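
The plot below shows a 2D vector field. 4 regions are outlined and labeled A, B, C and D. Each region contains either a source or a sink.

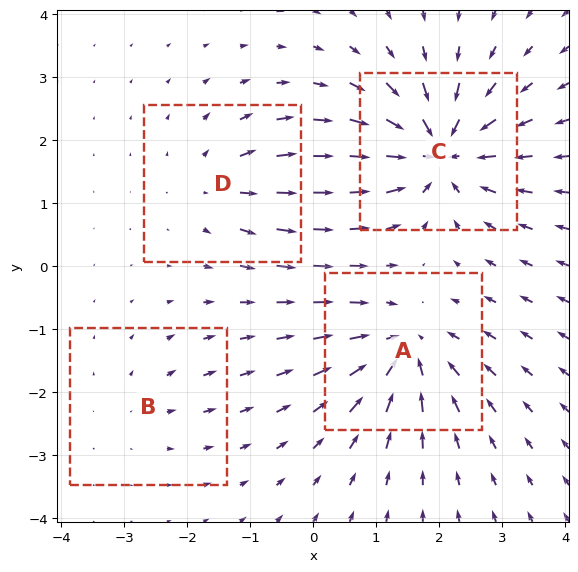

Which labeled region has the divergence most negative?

C

Divergence at each region's feature centre — A: about -6, B: about +2, C: about -8, D: about +4. Region C is most negative.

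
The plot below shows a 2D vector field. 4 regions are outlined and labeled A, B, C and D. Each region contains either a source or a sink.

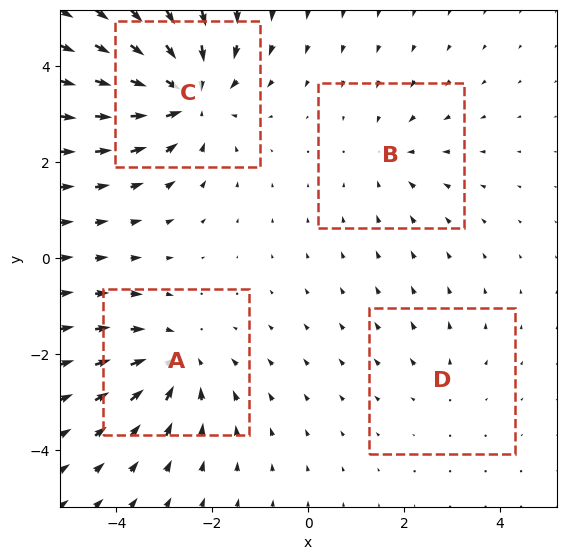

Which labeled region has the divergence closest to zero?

D

Divergence at each region's feature centre — A: about -5, B: about -3, C: about -7, D: about +2. Region D is closest to zero.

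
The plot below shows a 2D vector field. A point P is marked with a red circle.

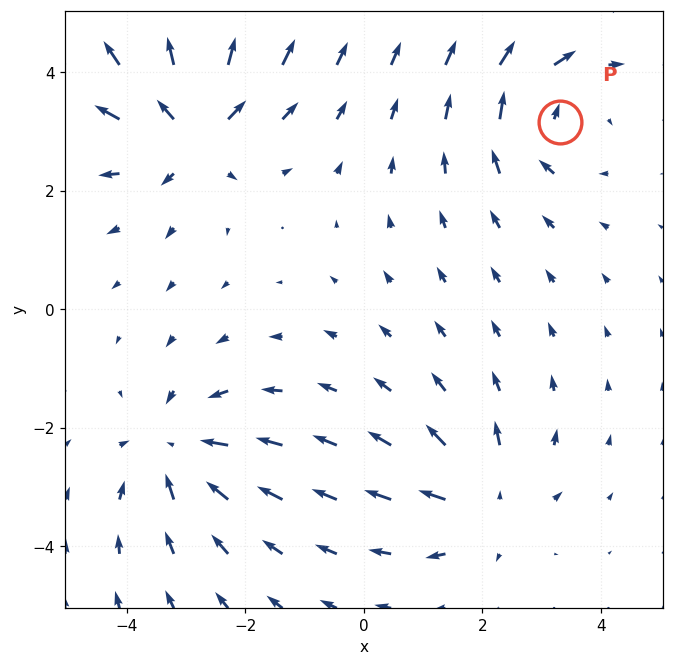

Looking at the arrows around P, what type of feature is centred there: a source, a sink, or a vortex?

At P (3.3, 3.2) the arrows circulate clockwise. Divergence ≈0, curl about -4 — near-zero divergence with nonzero curl is a vortex.

vortex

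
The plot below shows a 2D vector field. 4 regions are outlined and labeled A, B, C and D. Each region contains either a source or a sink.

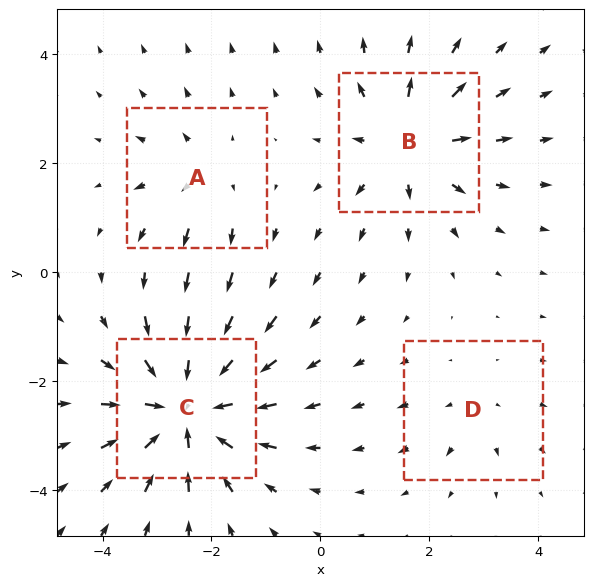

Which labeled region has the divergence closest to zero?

Divergence at each region's feature centre — A: about +3, B: about +6, C: about -8, D: about +2. Region D is closest to zero.

D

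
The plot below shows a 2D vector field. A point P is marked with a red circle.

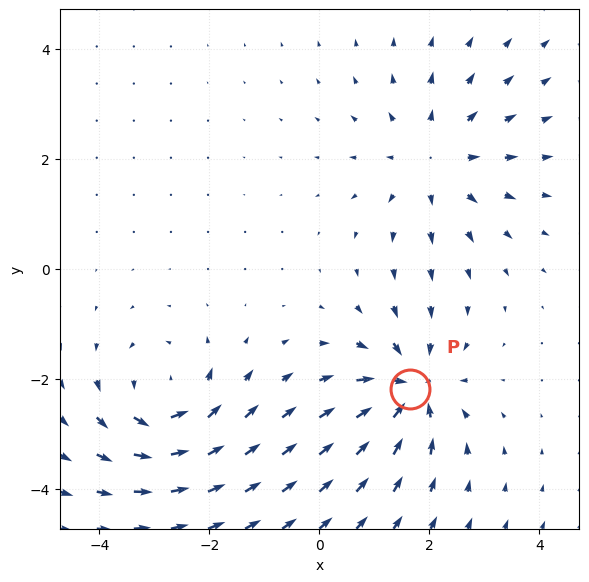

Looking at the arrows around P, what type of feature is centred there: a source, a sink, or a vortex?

sink

At P (1.7, -2.2) the arrows converge inward. Divergence about -6, curl ≈0 — negative divergence with near-zero curl is a sink.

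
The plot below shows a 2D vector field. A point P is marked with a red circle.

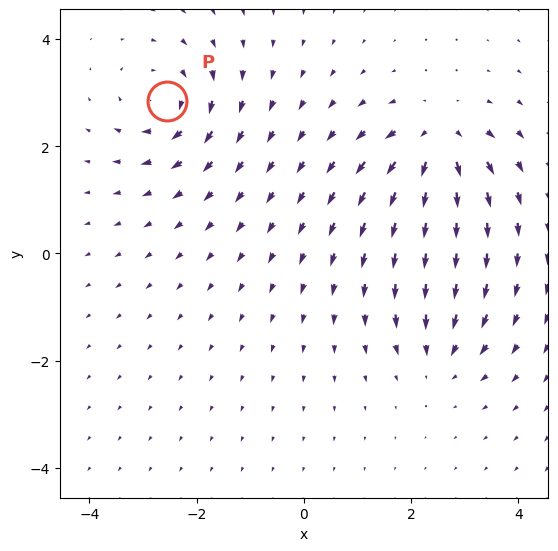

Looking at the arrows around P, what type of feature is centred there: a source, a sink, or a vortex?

At P (-2.6, 2.8) the arrows circulate clockwise. Divergence ≈0, curl about -6 — near-zero divergence with nonzero curl is a vortex.

vortex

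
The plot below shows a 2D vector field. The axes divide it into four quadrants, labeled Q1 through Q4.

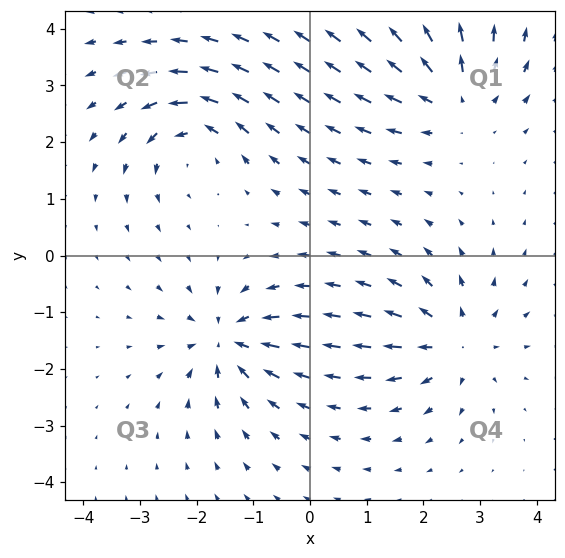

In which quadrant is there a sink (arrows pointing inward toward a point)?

The sink sits at approximately (-1.4, -1.5), which lies in quadrant Q3. The divergence there is about -7, negative as expected for a sink.

Q3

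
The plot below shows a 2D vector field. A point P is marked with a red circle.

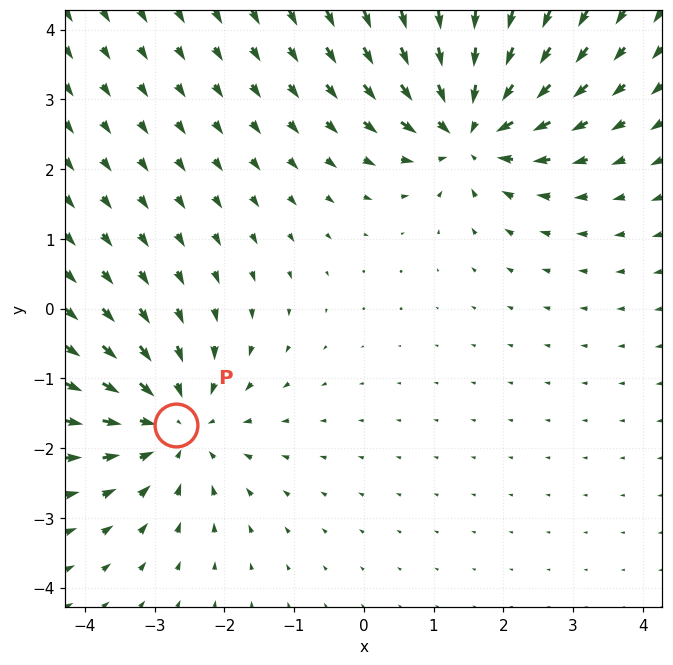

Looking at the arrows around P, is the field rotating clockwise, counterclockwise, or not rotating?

Near P at (-2.7, -1.7) the arrows show no circulation. The curl there is ≈0.

not rotating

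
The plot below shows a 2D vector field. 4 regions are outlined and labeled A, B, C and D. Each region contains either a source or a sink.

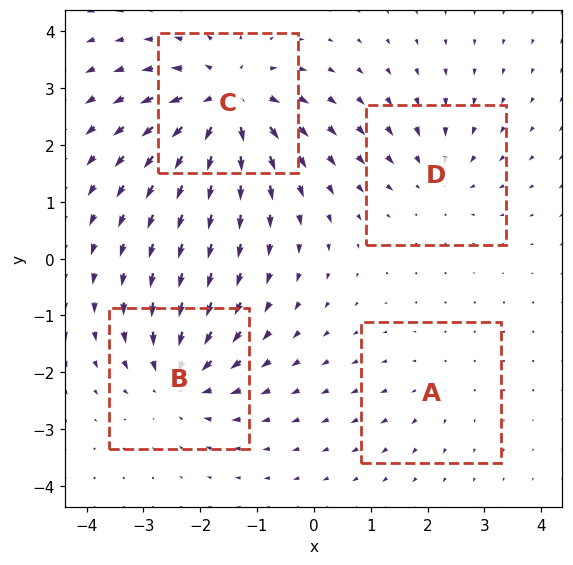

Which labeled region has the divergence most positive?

Divergence at each region's feature centre — A: about +2, B: about -6, C: about +8, D: about -4. Region C is most positive.

C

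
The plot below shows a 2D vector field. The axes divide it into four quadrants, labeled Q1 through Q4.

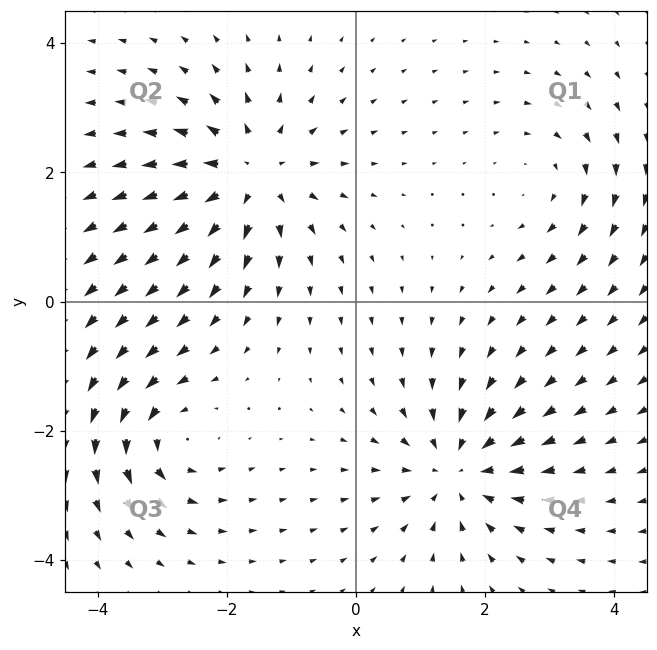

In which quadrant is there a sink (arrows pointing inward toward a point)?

The sink sits at approximately (1.6, -2.6), which lies in quadrant Q4. The divergence there is about -4, negative as expected for a sink.

Q4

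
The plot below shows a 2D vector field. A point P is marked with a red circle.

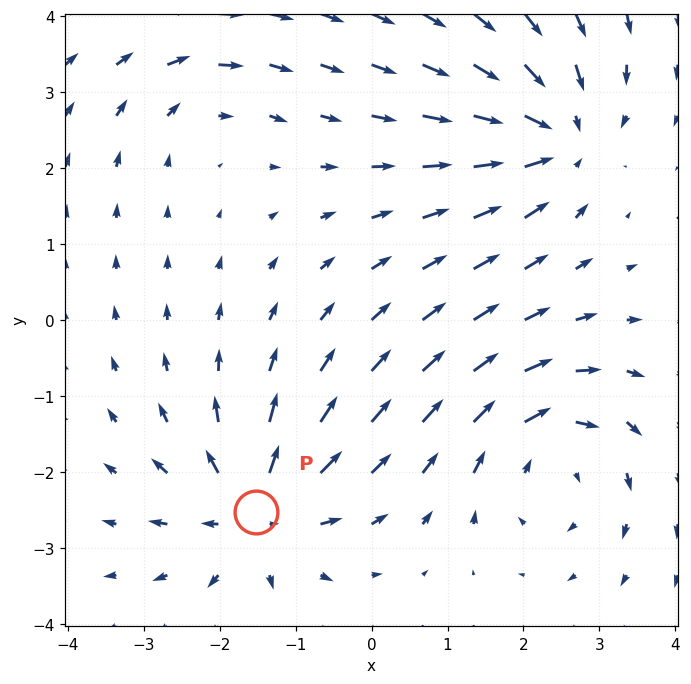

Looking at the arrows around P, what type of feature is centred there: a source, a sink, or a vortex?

At P (-1.5, -2.5) the arrows spread outward. Divergence about +6, curl ≈0 — positive divergence with near-zero curl is a source.

source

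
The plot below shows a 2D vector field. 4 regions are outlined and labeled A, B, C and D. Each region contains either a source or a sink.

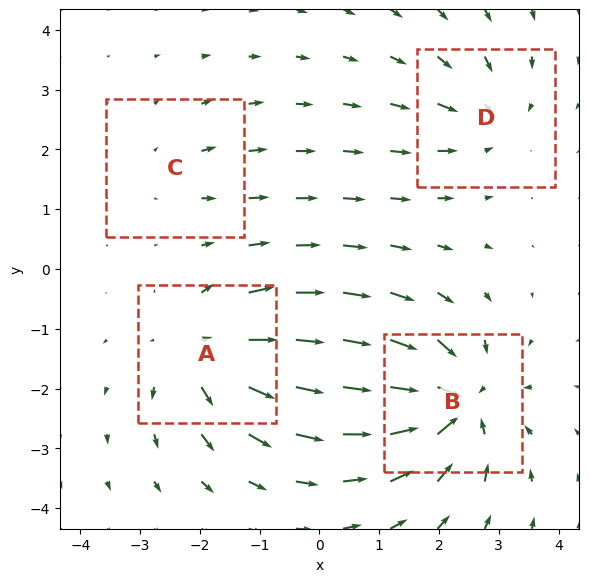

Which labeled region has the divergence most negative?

B

Divergence at each region's feature centre — A: about +6, B: about -8, C: about +2, D: about -4. Region B is most negative.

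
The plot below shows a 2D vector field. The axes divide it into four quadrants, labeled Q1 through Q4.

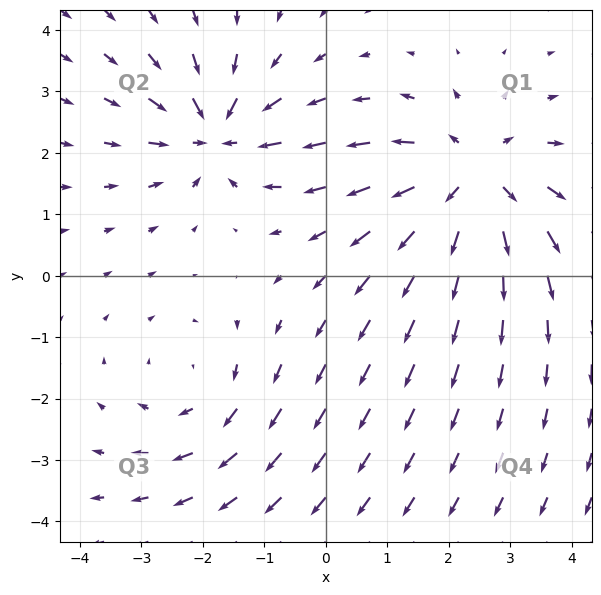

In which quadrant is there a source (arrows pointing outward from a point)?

The source sits at approximately (2.4, 1.6), which lies in quadrant Q1. The divergence there is about +4, positive as expected for a source.

Q1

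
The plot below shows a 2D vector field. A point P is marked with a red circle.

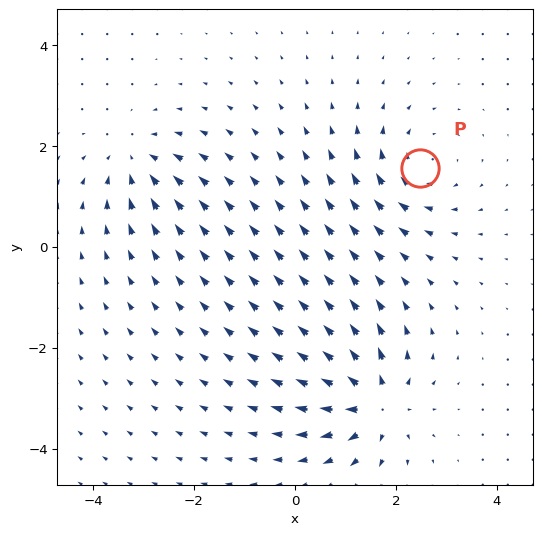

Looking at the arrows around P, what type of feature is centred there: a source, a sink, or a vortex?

At P (2.5, 1.6) the arrows circulate clockwise. Divergence ≈0, curl about -4 — near-zero divergence with nonzero curl is a vortex.

vortex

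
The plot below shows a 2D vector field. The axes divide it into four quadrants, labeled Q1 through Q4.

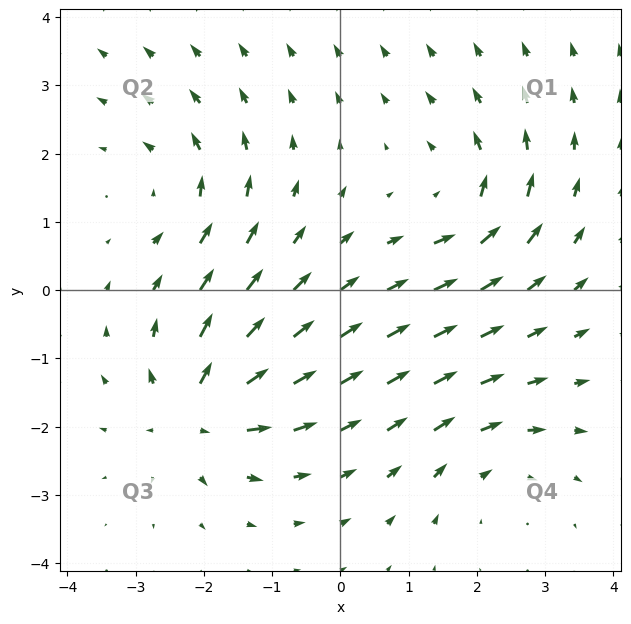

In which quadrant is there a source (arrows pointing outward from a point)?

Q3

The source sits at approximately (-2.1, -1.8), which lies in quadrant Q3. The divergence there is about +7, positive as expected for a source.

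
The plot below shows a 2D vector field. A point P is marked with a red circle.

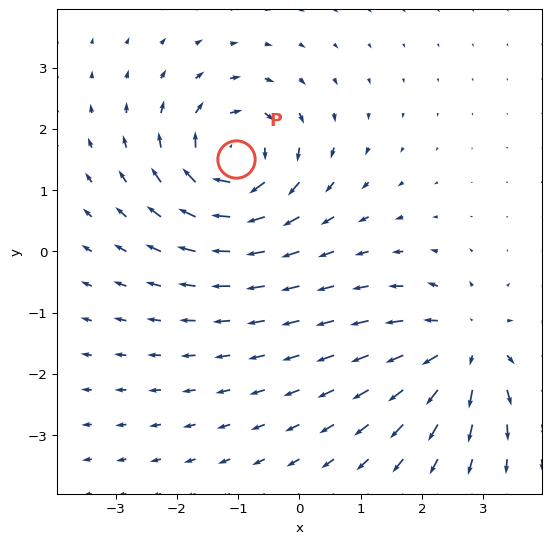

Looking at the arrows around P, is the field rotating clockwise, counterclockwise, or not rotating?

clockwise

Near P at (-1.0, 1.5) the arrows circulate clockwise. The curl (z-component) there is about -6; negative curl means clockwise rotation.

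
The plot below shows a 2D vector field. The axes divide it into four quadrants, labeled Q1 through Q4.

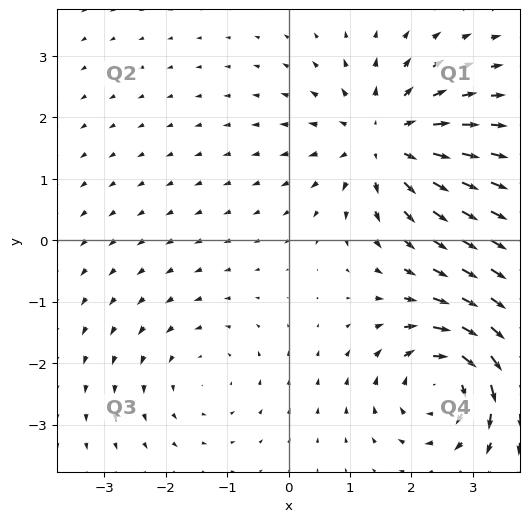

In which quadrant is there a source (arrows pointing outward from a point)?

Q1

The source sits at approximately (1.6, 1.6), which lies in quadrant Q1. The divergence there is about +5, positive as expected for a source.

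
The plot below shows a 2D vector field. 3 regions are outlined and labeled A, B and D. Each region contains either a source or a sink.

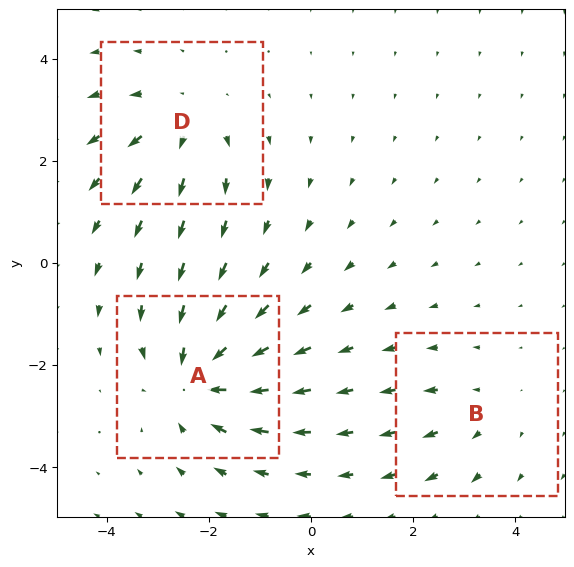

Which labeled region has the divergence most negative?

A

Divergence at each region's feature centre — A: about -5, B: about +2, D: about +3. Region A is most negative.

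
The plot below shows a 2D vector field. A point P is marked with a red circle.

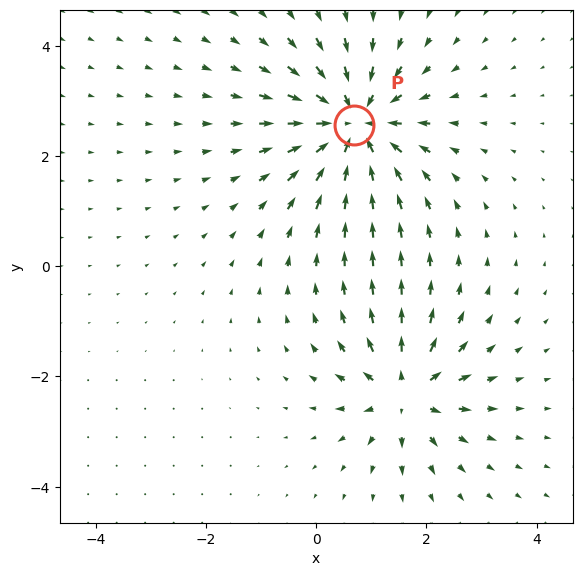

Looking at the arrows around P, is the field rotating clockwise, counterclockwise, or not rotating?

Near P at (0.7, 2.6) the arrows show no circulation. The curl there is ≈0.

not rotating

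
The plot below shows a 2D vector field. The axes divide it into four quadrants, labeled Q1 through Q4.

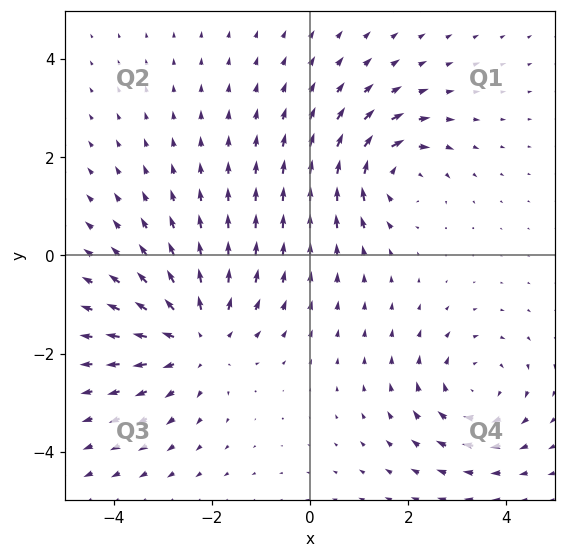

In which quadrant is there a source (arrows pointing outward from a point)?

The source sits at approximately (-2.3, -1.7), which lies in quadrant Q3. The divergence there is about +3, positive as expected for a source.

Q3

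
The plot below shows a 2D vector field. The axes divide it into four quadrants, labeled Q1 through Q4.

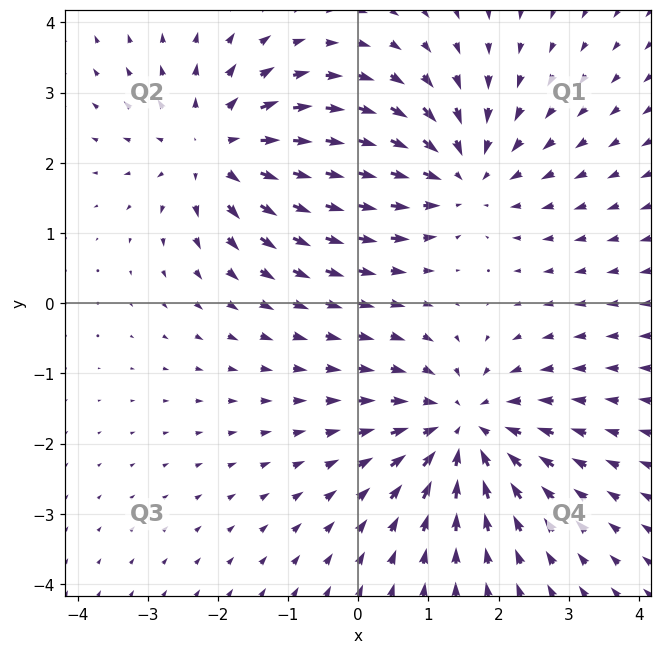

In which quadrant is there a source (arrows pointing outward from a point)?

Q2

The source sits at approximately (-2.0, 2.2), which lies in quadrant Q2. The divergence there is about +4, positive as expected for a source.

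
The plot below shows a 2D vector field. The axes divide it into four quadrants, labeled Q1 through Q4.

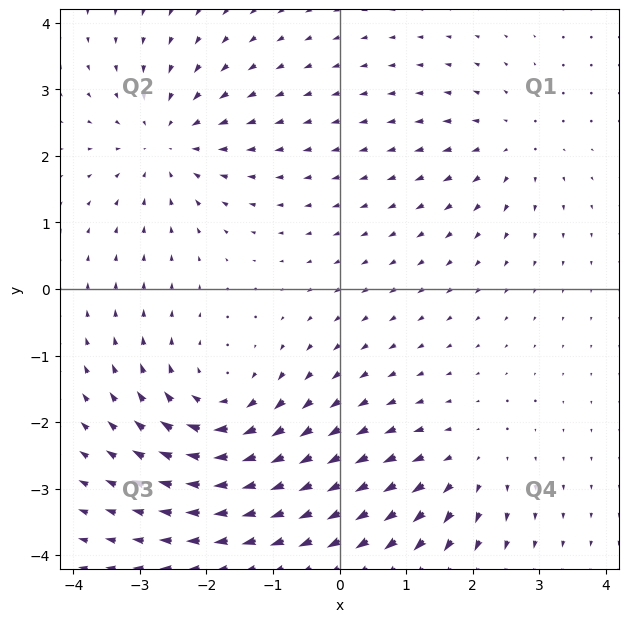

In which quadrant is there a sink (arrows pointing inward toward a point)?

Q2

The sink sits at approximately (-2.6, 2.2), which lies in quadrant Q2. The divergence there is about -4, negative as expected for a sink.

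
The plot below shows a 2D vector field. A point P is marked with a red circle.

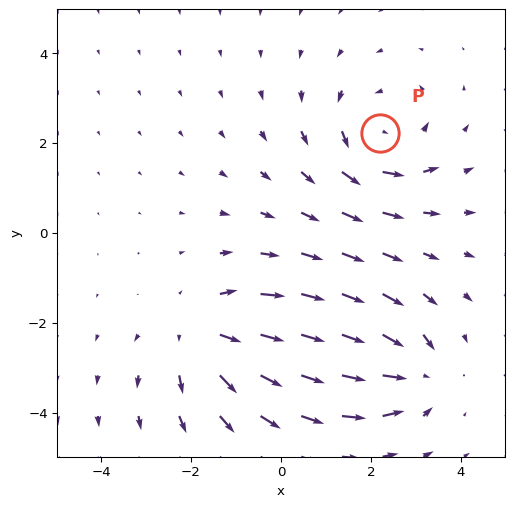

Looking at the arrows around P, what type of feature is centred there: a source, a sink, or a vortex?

At P (2.2, 2.2) the arrows circulate counterclockwise. Divergence ≈0, curl about +4 — near-zero divergence with nonzero curl is a vortex.

vortex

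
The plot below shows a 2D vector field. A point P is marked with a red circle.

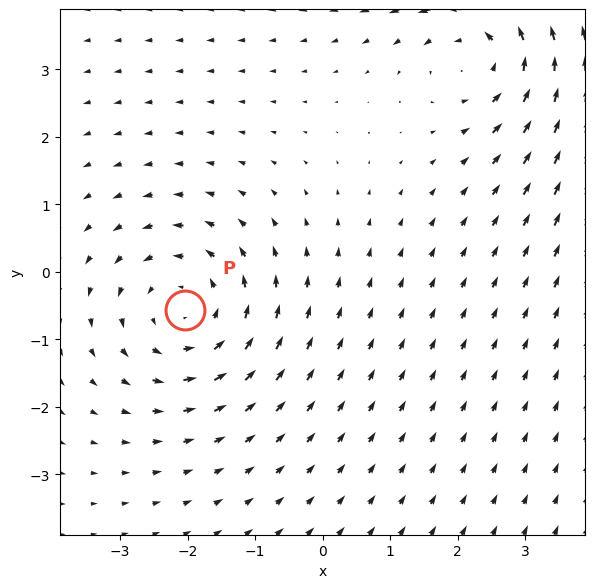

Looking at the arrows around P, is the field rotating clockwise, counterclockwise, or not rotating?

counterclockwise

Near P at (-2.0, -0.6) the arrows circulate counterclockwise. The curl (z-component) there is about +3; positive curl means counterclockwise rotation.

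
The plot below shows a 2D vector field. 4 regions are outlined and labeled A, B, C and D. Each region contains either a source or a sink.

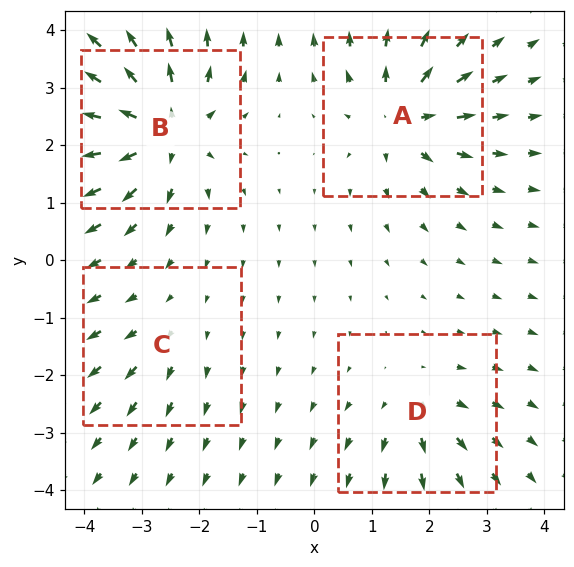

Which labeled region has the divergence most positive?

Divergence at each region's feature centre — A: about +7, B: about +9, C: about +3, D: about +4. Region B is most positive.

B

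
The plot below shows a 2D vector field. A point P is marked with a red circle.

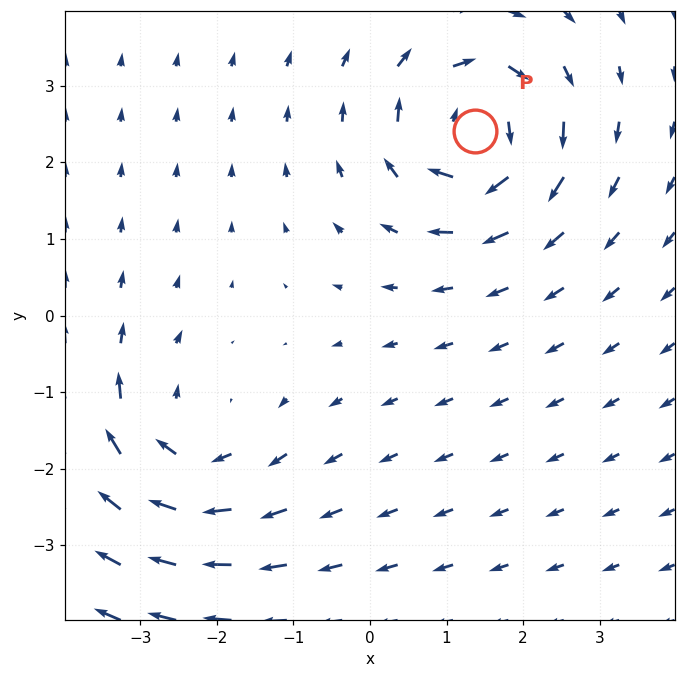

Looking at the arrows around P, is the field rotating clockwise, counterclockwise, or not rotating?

clockwise

Near P at (1.4, 2.4) the arrows circulate clockwise. The curl (z-component) there is about -6; negative curl means clockwise rotation.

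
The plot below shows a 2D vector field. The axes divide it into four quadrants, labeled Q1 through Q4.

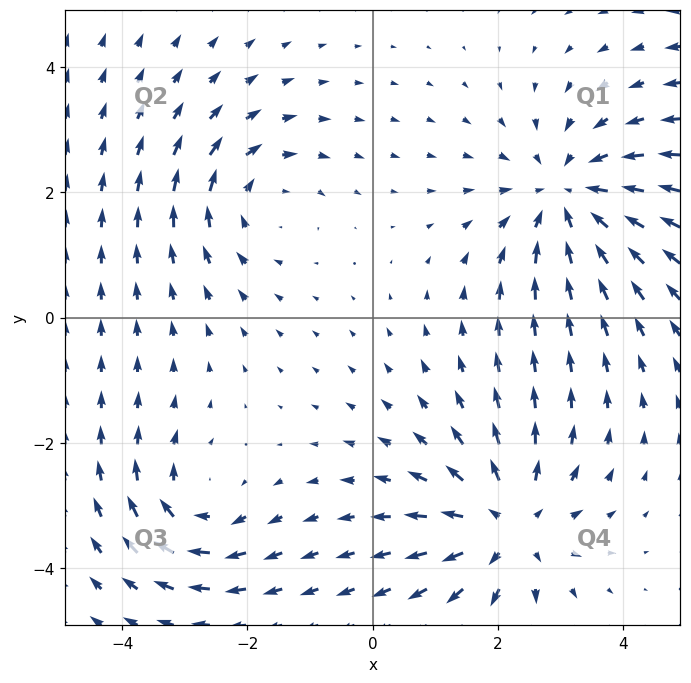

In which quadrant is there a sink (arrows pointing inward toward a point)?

The sink sits at approximately (3.1, 1.9), which lies in quadrant Q1. The divergence there is about -4, negative as expected for a sink.

Q1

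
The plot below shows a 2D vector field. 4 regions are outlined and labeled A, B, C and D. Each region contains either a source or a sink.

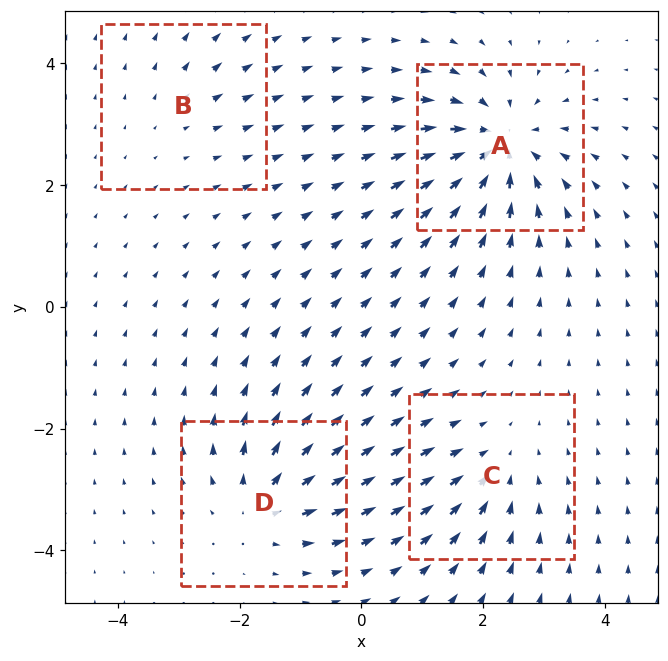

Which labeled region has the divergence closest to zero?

Divergence at each region's feature centre — A: about -7, B: about +2, C: about -4, D: about +5. Region B is closest to zero.

B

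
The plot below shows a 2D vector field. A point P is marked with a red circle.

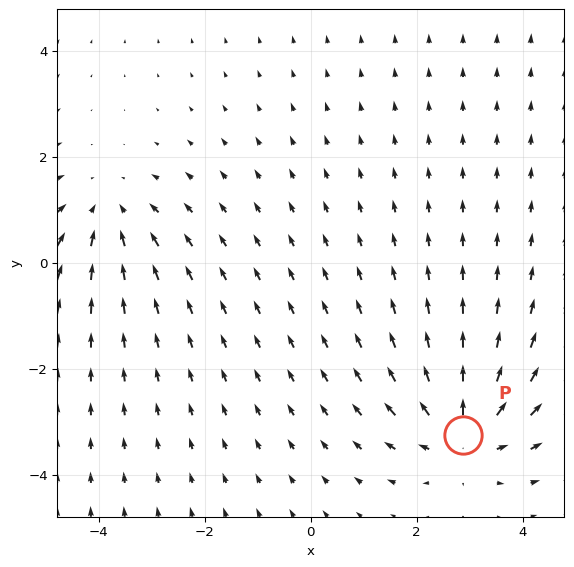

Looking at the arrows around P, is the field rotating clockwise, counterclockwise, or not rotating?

not rotating

Near P at (2.9, -3.2) the arrows show no circulation. The curl there is ≈0.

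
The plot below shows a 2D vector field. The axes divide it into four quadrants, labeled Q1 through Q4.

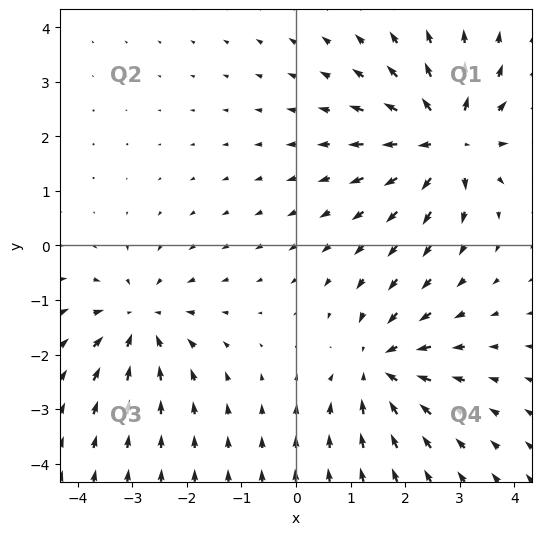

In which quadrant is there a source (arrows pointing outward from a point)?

The source sits at approximately (2.8, 1.9), which lies in quadrant Q1. The divergence there is about +5, positive as expected for a source.

Q1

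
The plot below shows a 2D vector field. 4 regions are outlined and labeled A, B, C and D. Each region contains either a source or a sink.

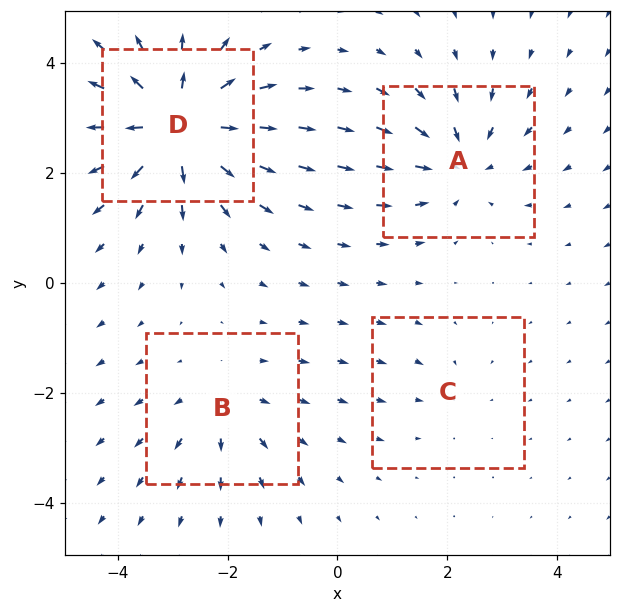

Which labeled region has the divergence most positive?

D

Divergence at each region's feature centre — A: about -5, B: about +3, C: about -2, D: about +7. Region D is most positive.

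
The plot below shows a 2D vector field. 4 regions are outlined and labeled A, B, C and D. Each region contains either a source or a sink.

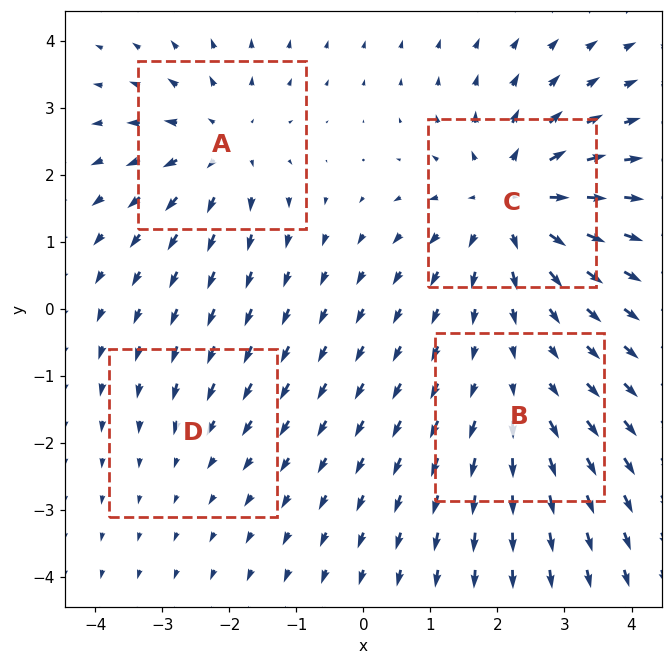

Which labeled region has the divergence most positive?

C

Divergence at each region's feature centre — A: about +5, B: about +3, C: about +7, D: about -2. Region C is most positive.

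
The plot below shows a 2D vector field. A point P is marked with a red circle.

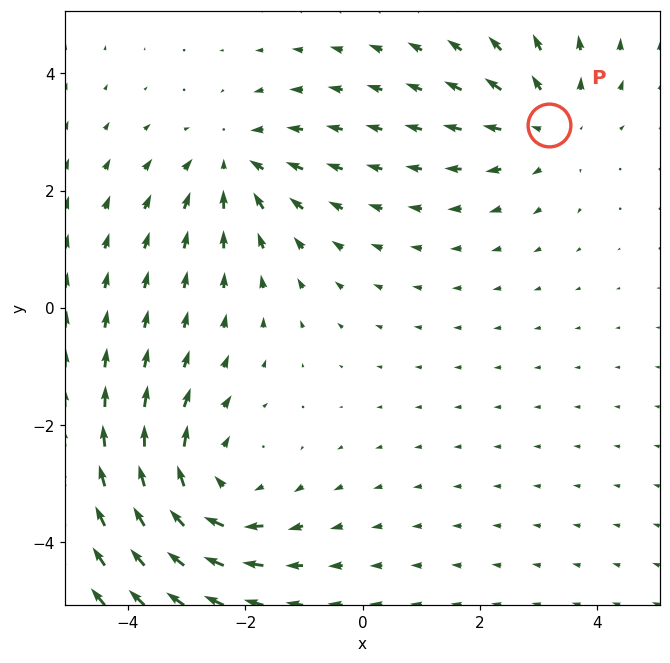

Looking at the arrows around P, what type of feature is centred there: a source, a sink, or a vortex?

At P (3.2, 3.1) the arrows spread outward. Divergence about +3, curl ≈0 — positive divergence with near-zero curl is a source.

source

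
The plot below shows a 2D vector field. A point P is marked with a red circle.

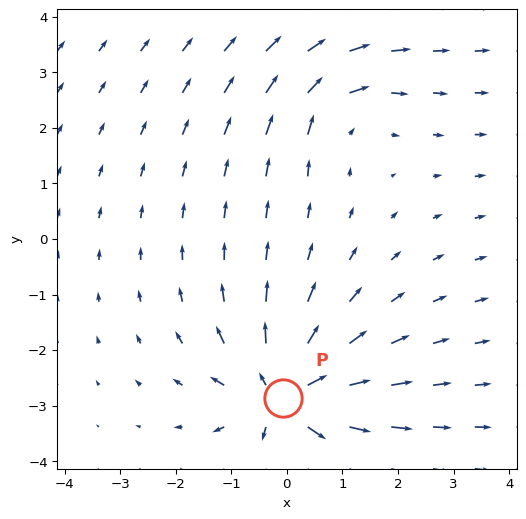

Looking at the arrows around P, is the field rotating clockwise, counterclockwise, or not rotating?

Near P at (-0.1, -2.9) the arrows show no circulation. The curl there is ≈0.

not rotating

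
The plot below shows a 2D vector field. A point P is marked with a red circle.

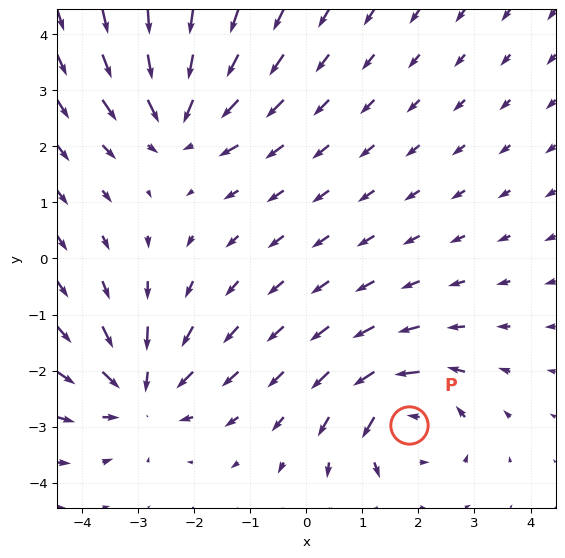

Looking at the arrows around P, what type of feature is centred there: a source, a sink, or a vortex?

At P (1.8, -3.0) the arrows circulate counterclockwise. Divergence ≈0, curl about +6 — near-zero divergence with nonzero curl is a vortex.

vortex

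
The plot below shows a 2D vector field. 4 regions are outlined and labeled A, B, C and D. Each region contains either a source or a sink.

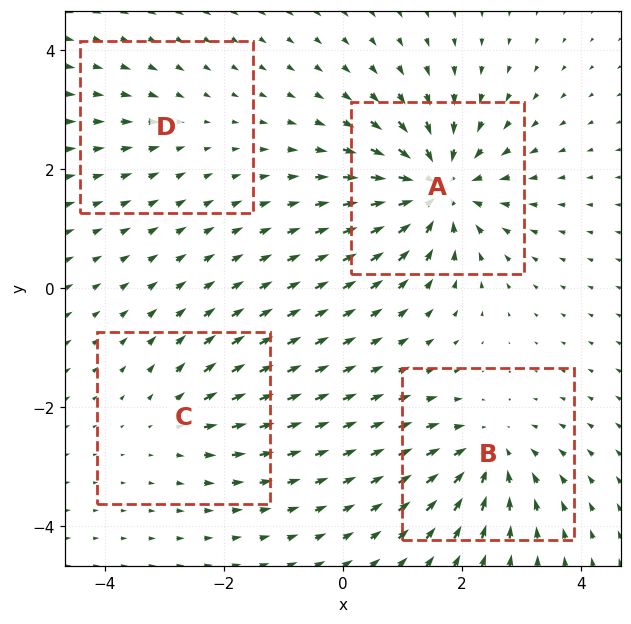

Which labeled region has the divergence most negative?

Divergence at each region's feature centre — A: about -8, B: about -6, C: about +3, D: about -2. Region A is most negative.

A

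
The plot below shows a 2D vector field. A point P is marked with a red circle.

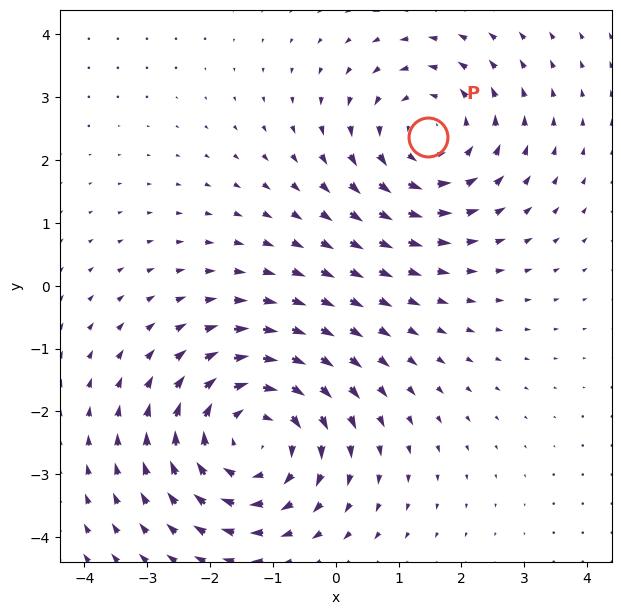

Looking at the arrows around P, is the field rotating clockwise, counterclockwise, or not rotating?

Near P at (1.5, 2.4) the arrows circulate counterclockwise. The curl (z-component) there is about +3; positive curl means counterclockwise rotation.

counterclockwise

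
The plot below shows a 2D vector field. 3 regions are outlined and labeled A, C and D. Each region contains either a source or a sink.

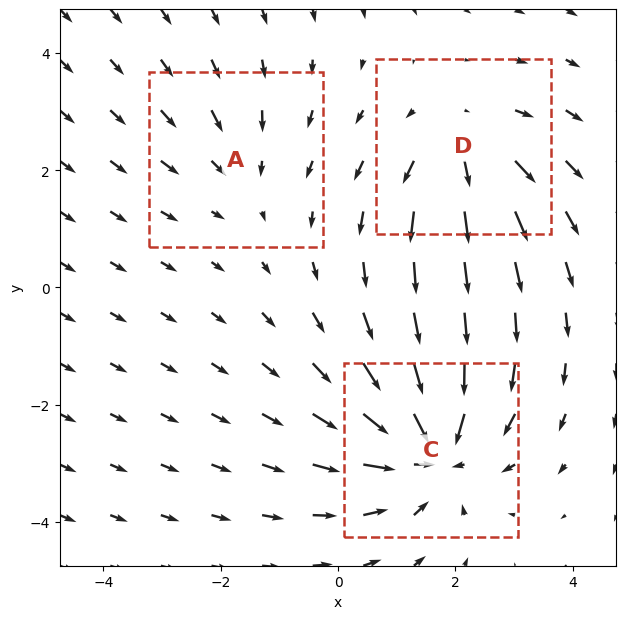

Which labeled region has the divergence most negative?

C

Divergence at each region's feature centre — A: about -2, C: about -5, D: about +3. Region C is most negative.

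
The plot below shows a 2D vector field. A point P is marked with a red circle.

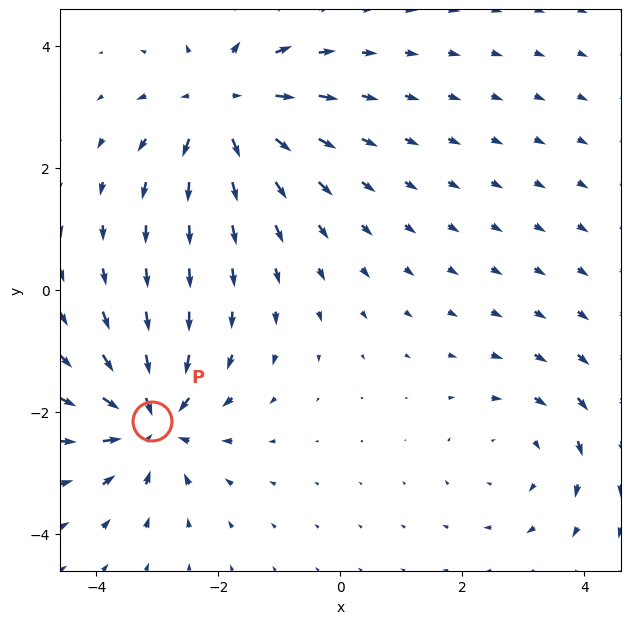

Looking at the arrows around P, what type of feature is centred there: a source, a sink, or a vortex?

At P (-3.1, -2.2) the arrows converge inward. Divergence about -6, curl ≈0 — negative divergence with near-zero curl is a sink.

sink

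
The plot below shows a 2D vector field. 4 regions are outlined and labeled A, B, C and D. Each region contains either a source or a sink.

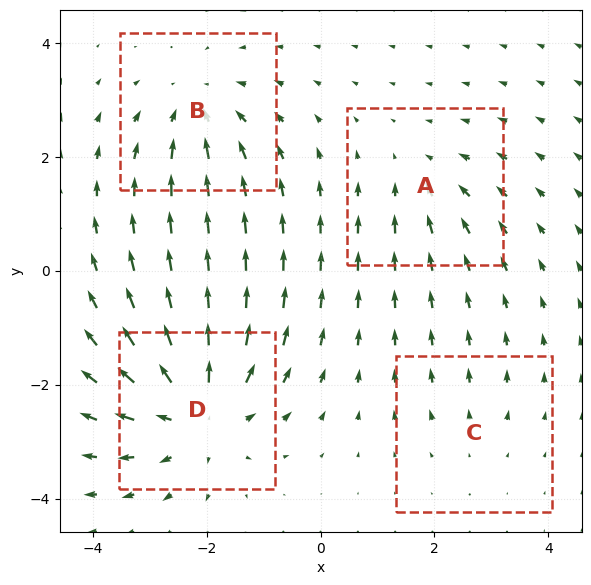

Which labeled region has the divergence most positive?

Divergence at each region's feature centre — A: about -3, B: about -4, C: about +2, D: about +6. Region D is most positive.

D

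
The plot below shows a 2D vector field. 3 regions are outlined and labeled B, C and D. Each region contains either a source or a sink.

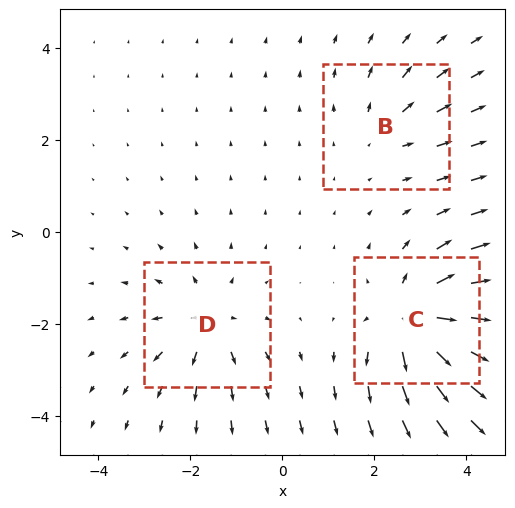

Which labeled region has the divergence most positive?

C

Divergence at each region's feature centre — B: about +2, C: about +5, D: about +3. Region C is most positive.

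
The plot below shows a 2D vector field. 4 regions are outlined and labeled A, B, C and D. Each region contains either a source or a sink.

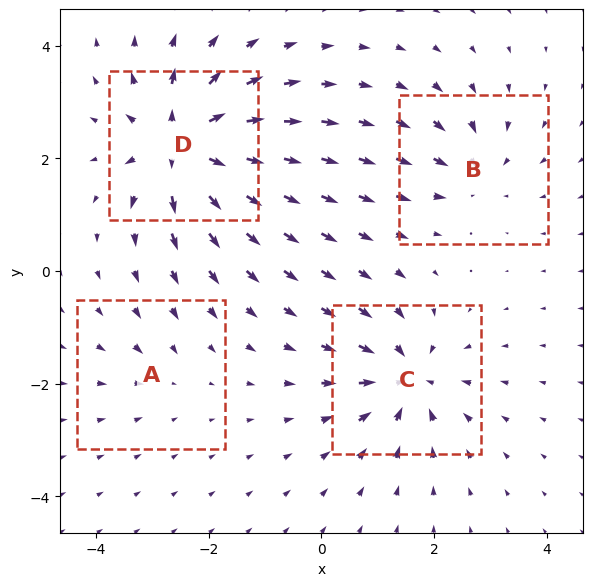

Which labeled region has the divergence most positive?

Divergence at each region's feature centre — A: about -2, B: about -4, C: about -6, D: about +8. Region D is most positive.

D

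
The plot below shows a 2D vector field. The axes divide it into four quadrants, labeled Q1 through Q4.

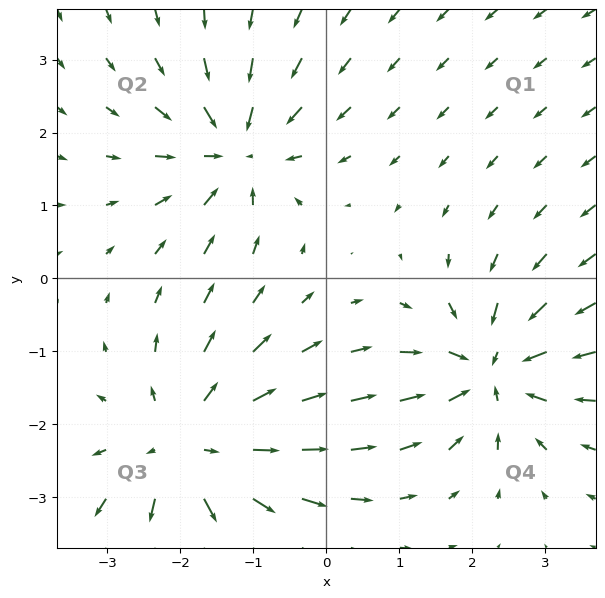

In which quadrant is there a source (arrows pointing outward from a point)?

The source sits at approximately (-1.9, -2.3), which lies in quadrant Q3. The divergence there is about +3, positive as expected for a source.

Q3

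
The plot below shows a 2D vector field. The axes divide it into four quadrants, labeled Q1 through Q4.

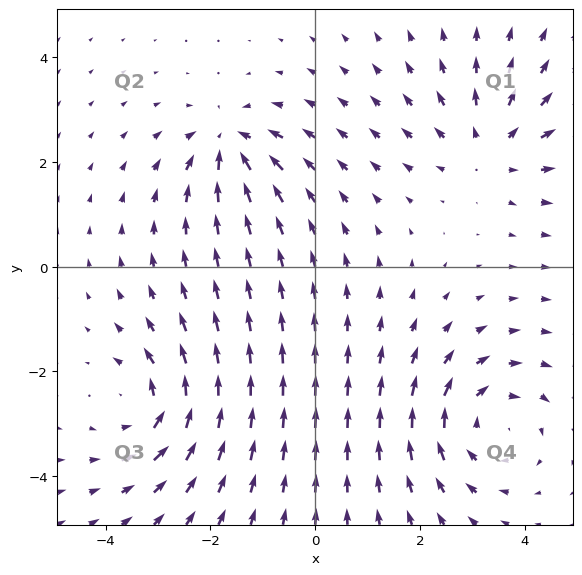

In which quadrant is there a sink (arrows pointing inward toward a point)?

The sink sits at approximately (-1.7, 2.3), which lies in quadrant Q2. The divergence there is about -5, negative as expected for a sink.

Q2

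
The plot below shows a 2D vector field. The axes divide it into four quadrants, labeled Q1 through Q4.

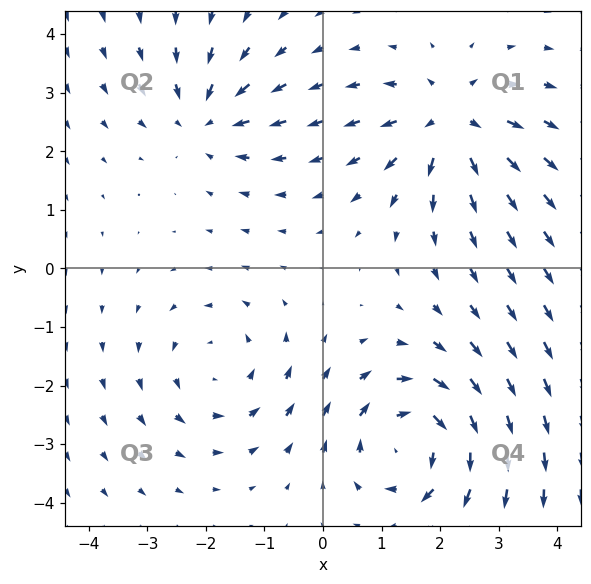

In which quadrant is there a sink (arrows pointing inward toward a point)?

The sink sits at approximately (-2.0, 2.6), which lies in quadrant Q2. The divergence there is about -3, negative as expected for a sink.

Q2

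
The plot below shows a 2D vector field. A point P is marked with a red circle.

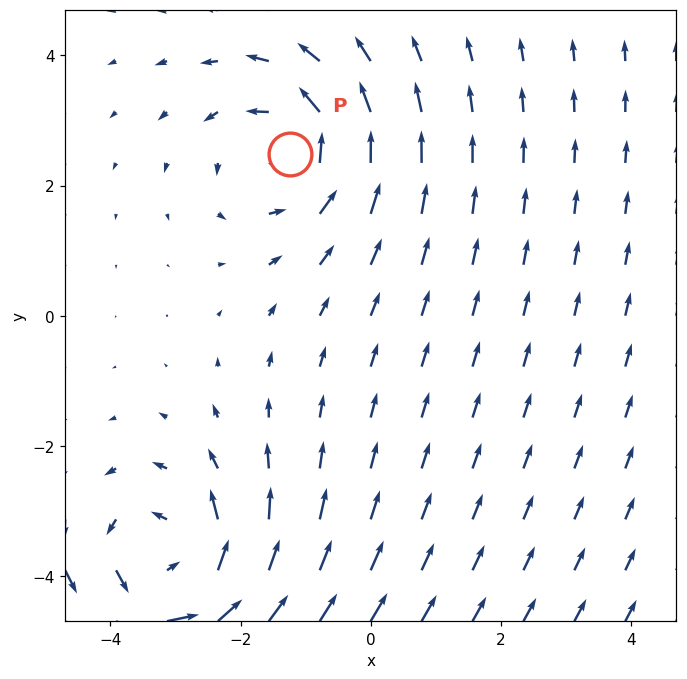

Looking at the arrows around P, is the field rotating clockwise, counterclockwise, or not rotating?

counterclockwise

Near P at (-1.2, 2.5) the arrows circulate counterclockwise. The curl (z-component) there is about +3; positive curl means counterclockwise rotation.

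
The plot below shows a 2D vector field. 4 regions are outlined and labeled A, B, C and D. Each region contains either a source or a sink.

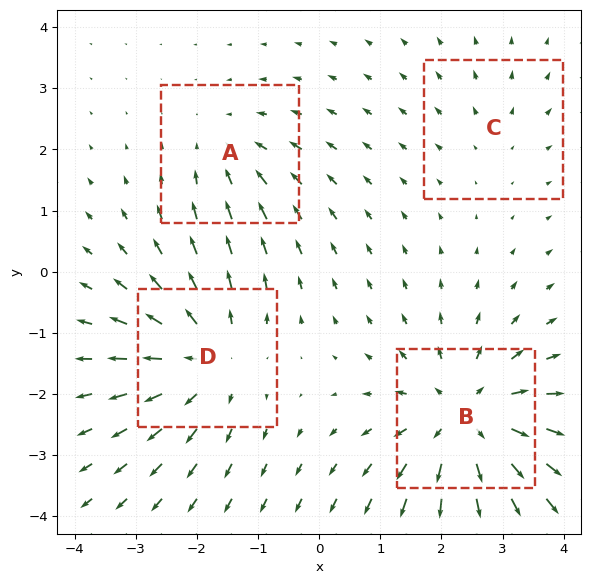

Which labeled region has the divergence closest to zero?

C

Divergence at each region's feature centre — A: about -3, B: about +6, C: about +2, D: about +5. Region C is closest to zero.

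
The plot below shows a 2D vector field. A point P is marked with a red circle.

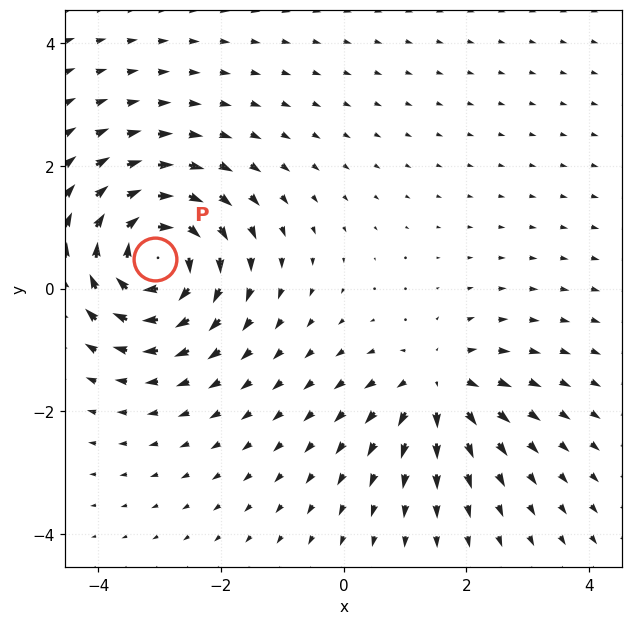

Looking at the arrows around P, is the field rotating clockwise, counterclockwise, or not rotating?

Near P at (-3.1, 0.5) the arrows circulate clockwise. The curl (z-component) there is about -6; negative curl means clockwise rotation.

clockwise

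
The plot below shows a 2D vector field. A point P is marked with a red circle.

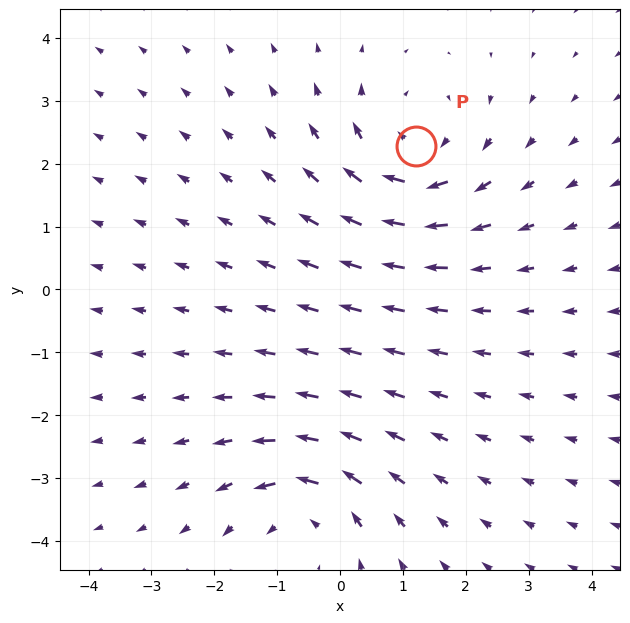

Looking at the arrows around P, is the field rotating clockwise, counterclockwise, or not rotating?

Near P at (1.2, 2.3) the arrows circulate clockwise. The curl (z-component) there is about -3; negative curl means clockwise rotation.

clockwise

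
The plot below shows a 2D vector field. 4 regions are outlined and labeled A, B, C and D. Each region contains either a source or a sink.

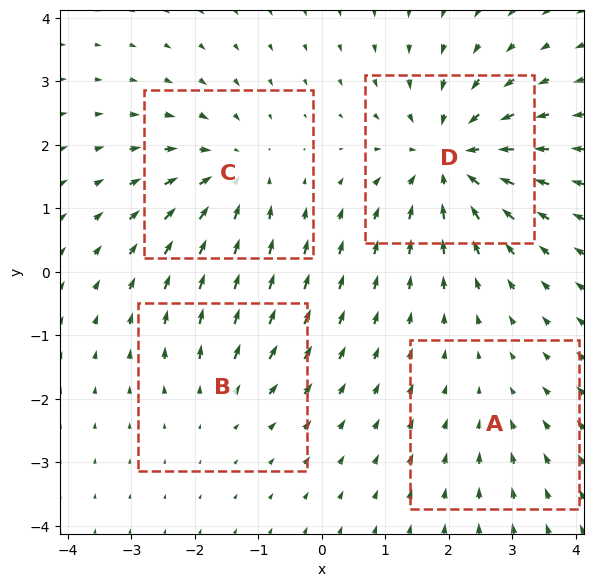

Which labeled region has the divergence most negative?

Divergence at each region's feature centre — A: about -2, B: about +3, C: about -5, D: about -7. Region D is most negative.

D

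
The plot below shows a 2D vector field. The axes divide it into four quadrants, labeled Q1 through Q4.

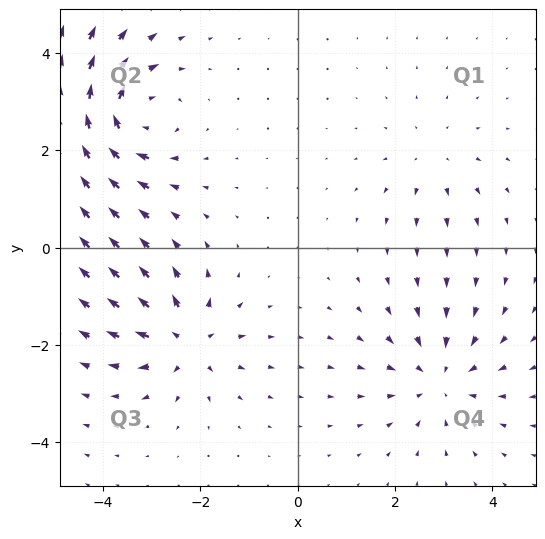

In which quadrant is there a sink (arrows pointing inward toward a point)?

Q4

The sink sits at approximately (2.9, -2.7), which lies in quadrant Q4. The divergence there is about -4, negative as expected for a sink.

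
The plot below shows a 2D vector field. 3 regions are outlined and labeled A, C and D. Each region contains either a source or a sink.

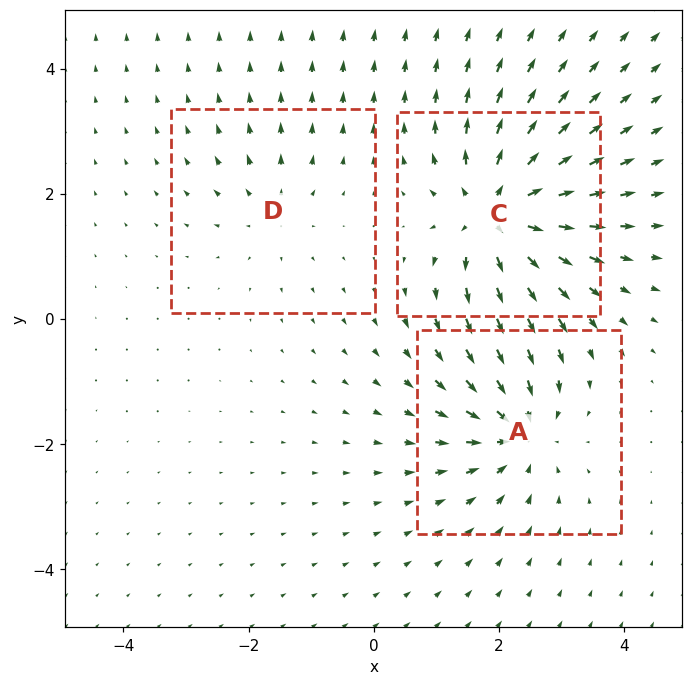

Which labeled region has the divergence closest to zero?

Divergence at each region's feature centre — A: about -4, C: about +5, D: about +2. Region D is closest to zero.

D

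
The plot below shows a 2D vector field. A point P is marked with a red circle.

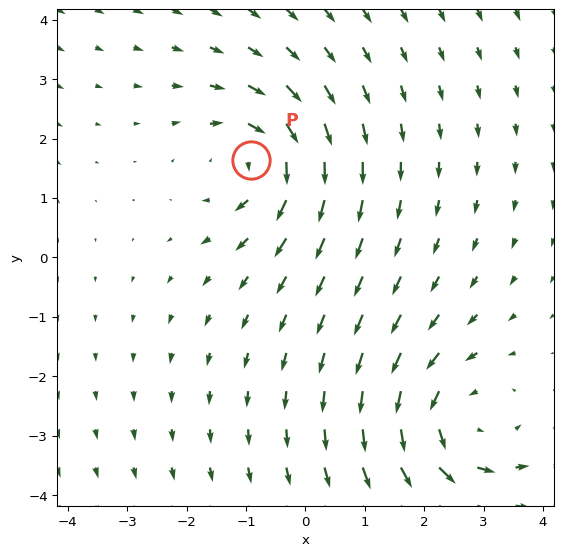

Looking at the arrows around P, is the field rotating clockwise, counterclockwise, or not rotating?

Near P at (-0.9, 1.6) the arrows circulate clockwise. The curl (z-component) there is about -4; negative curl means clockwise rotation.

clockwise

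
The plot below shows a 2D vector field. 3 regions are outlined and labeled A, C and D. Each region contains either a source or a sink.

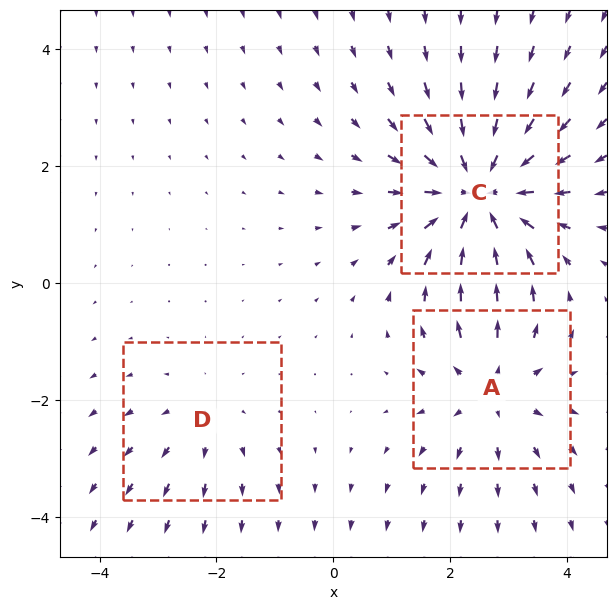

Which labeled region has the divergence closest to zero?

Divergence at each region's feature centre — A: about +3, C: about -5, D: about +2. Region D is closest to zero.

D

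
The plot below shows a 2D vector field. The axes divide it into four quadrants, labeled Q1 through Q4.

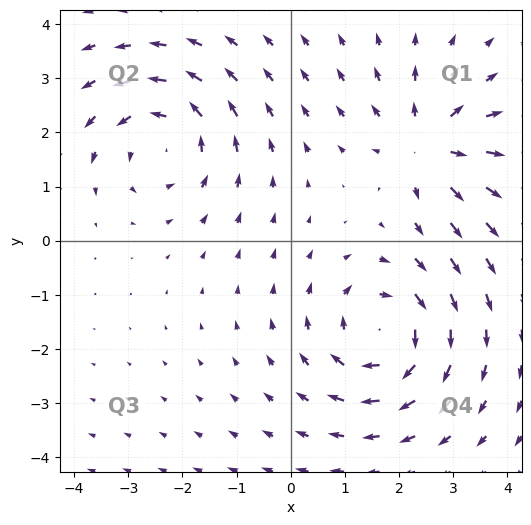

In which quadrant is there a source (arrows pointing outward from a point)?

Q1

The source sits at approximately (2.5, 1.8), which lies in quadrant Q1. The divergence there is about +4, positive as expected for a source.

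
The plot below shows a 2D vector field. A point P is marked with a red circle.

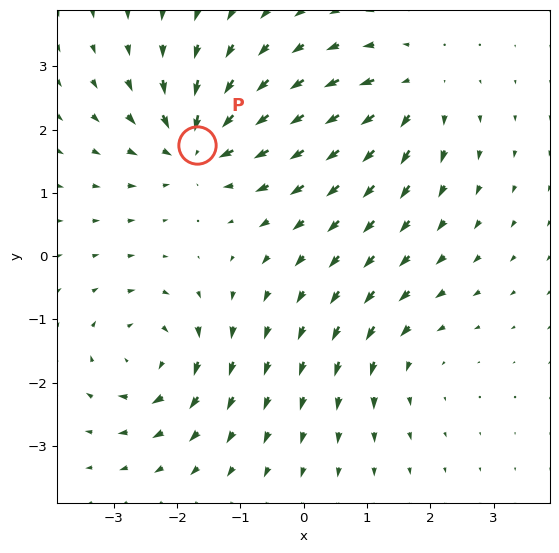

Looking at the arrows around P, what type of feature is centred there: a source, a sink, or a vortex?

At P (-1.7, 1.8) the arrows converge inward. Divergence about -7, curl ≈0 — negative divergence with near-zero curl is a sink.

sink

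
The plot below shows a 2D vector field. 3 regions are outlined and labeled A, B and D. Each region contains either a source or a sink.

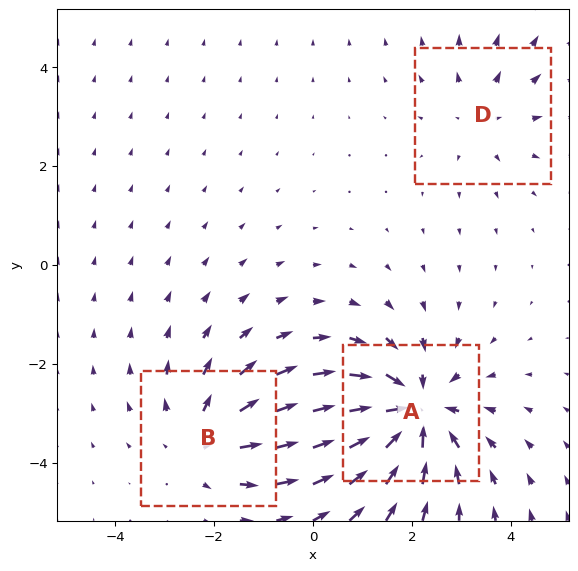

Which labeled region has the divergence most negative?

Divergence at each region's feature centre — A: about -5, B: about +3, D: about +2. Region A is most negative.

A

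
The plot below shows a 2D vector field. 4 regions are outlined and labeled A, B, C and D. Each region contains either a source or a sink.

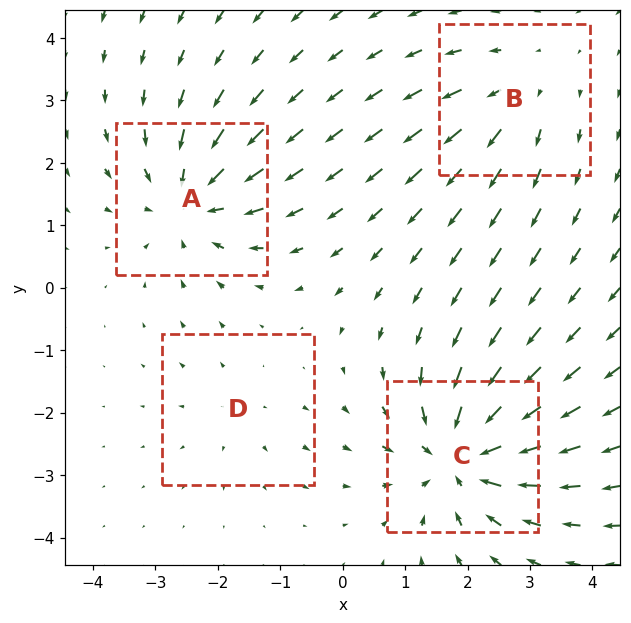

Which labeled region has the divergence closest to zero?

D

Divergence at each region's feature centre — A: about -5, B: about +3, C: about -7, D: about +2. Region D is closest to zero.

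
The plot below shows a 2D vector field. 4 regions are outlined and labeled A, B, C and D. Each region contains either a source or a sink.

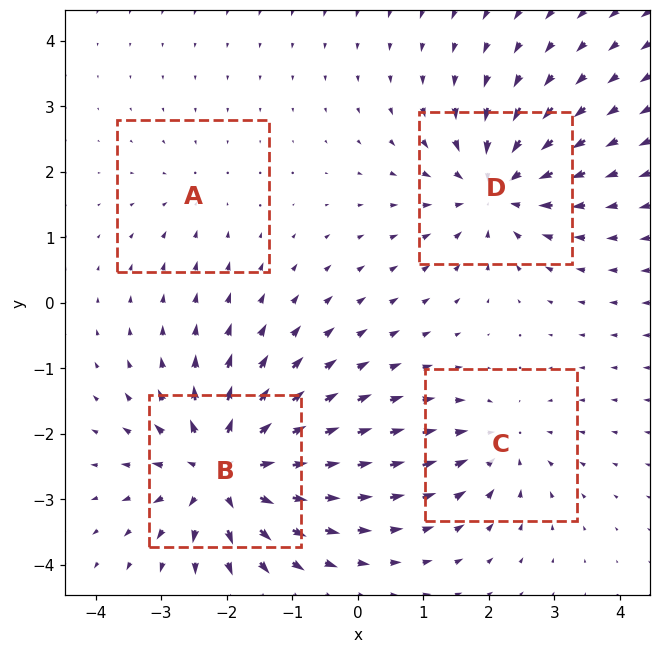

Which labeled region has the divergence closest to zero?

A

Divergence at each region's feature centre — A: about -2, B: about +8, C: about -4, D: about -6. Region A is closest to zero.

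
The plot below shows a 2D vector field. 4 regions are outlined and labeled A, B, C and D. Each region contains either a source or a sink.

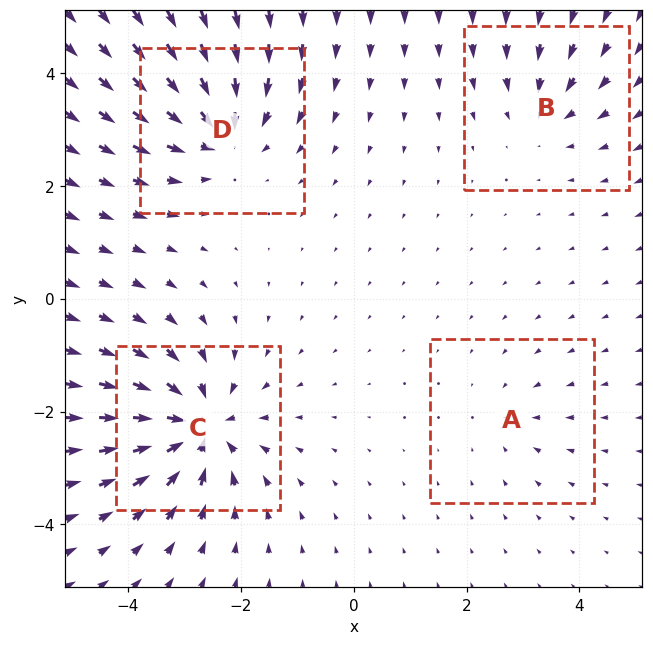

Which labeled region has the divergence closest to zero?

Divergence at each region's feature centre — A: about -2, B: about -4, C: about -8, D: about -6. Region A is closest to zero.

A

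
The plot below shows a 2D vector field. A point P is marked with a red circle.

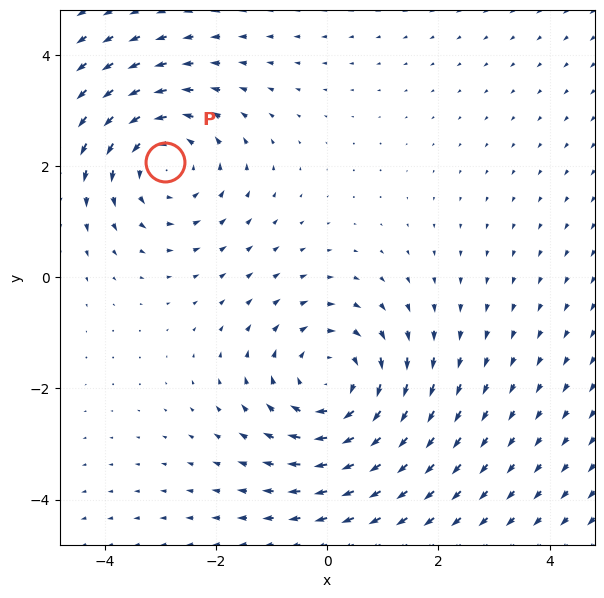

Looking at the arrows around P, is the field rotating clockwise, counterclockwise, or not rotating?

counterclockwise

Near P at (-2.9, 2.1) the arrows circulate counterclockwise. The curl (z-component) there is about +2; positive curl means counterclockwise rotation.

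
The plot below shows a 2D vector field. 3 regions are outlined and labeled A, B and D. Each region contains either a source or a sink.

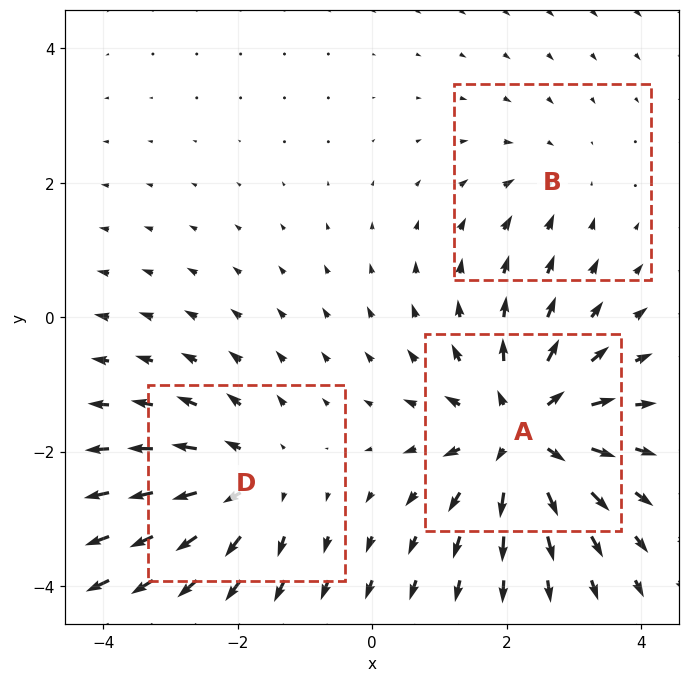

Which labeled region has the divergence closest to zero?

B

Divergence at each region's feature centre — A: about +5, B: about -2, D: about +3. Region B is closest to zero.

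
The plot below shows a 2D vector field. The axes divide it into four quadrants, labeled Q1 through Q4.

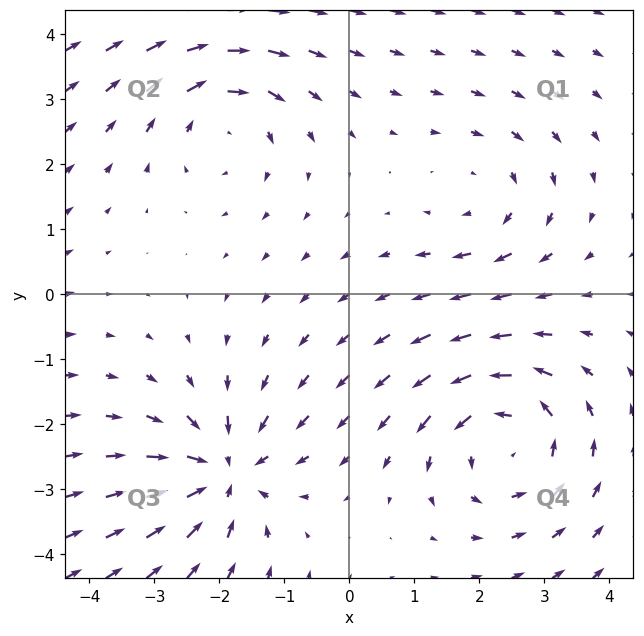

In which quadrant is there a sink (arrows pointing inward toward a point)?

Q3

The sink sits at approximately (-1.9, -2.7), which lies in quadrant Q3. The divergence there is about -4, negative as expected for a sink.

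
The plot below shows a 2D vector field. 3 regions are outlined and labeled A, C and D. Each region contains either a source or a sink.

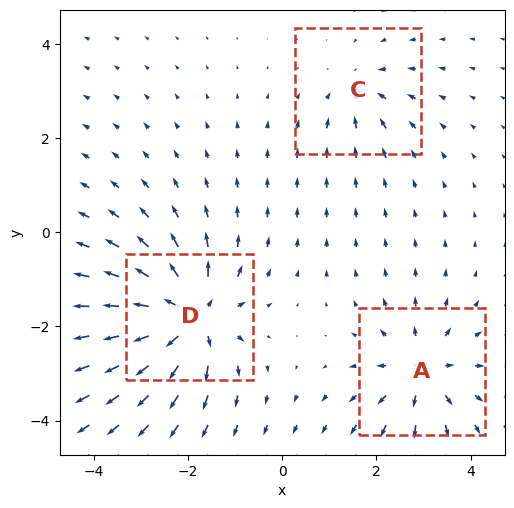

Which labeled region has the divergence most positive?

Divergence at each region's feature centre — A: about +4, C: about -3, D: about +6. Region D is most positive.

D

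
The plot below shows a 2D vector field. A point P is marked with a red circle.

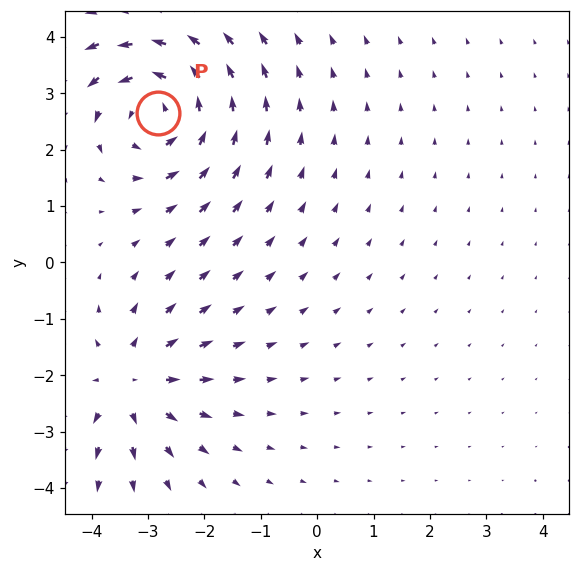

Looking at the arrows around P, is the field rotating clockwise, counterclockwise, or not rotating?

counterclockwise

Near P at (-2.8, 2.7) the arrows circulate counterclockwise. The curl (z-component) there is about +5; positive curl means counterclockwise rotation.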